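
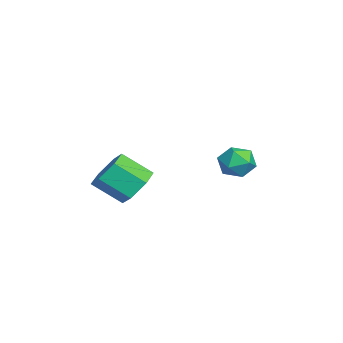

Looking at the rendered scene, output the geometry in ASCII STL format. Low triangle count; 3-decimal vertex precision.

solid 
facet normal -0.152 0.105 0.983
outer loop
vertex -3.549 4.451 -0.38
vertex -3.897 3.767 -0.361
vertex -3.139 3.816 -0.249
endloop
endfacet
facet normal 0.442 0.446 0.779
outer loop
vertex -3.549 4.451 -0.38
vertex -3.139 3.816 -0.249
vertex -2.865 4.36 -0.716
endloop
endfacet
facet normal 0.260 0.924 0.280
outer loop
vertex -3.549 4.451 -0.38
vertex -2.865 4.36 -0.716
vertex -3.453 4.647 -1.116
endloop
endfacet
facet normal -0.445 0.878 0.176
outer loop
vertex -3.549 4.451 -0.38
vertex -3.453 4.647 -1.116
vertex -4.091 4.28 -0.897
endloop
endfacet
facet normal -0.699 0.373 0.610
outer loop
vertex -3.549 4.451 -0.38
vertex -4.091 4.28 -0.897
vertex -3.897 3.767 -0.361
endloop
endfacet
facet normal 0.877 -0.031 0.479
outer loop
vertex -2.865 4.36 -0.716
vertex -3.139 3.816 -0.249
vertex -2.789 3.62 -0.903
endloop
endfacet
facet normal -0.082 -0.583 0.808
outer loop
vertex -3.139 3.816 -0.249
vertex -3.897 3.767 -0.361
vertex -3.427 3.253 -0.684
endloop
endfacet
facet normal -0.967 -0.151 0.205
outer loop
vertex -3.897 3.767 -0.361
vertex -4.091 4.28 -0.897
vertex -4.015 3.54 -1.084
endloop
endfacet
facet normal -0.555 0.668 -0.497
outer loop
vertex -4.091 4.28 -0.897
vertex -3.453 4.647 -1.116
vertex -3.741 4.084 -1.551
endloop
endfacet
facet normal 0.585 0.741 -0.328
outer loop
vertex -3.453 4.647 -1.116
vertex -2.865 4.36 -0.716
vertex -2.983 4.133 -1.439
endloop
endfacet
facet normal 0.445 -0.878 -0.176
outer loop
vertex -3.331 3.449 -1.42
vertex -2.789 3.62 -0.903
vertex -3.427 3.253 -0.684
endloop
endfacet
facet normal -0.260 -0.924 -0.280
outer loop
vertex -3.331 3.449 -1.42
vertex -3.427 3.253 -0.684
vertex -4.015 3.54 -1.084
endloop
endfacet
facet normal -0.442 -0.446 -0.779
outer loop
vertex -3.331 3.449 -1.42
vertex -4.015 3.54 -1.084
vertex -3.741 4.084 -1.551
endloop
endfacet
facet normal 0.152 -0.105 -0.983
outer loop
vertex -3.331 3.449 -1.42
vertex -3.741 4.084 -1.551
vertex -2.983 4.133 -1.439
endloop
endfacet
facet normal 0.699 -0.373 -0.610
outer loop
vertex -3.331 3.449 -1.42
vertex -2.983 4.133 -1.439
vertex -2.789 3.62 -0.903
endloop
endfacet
facet normal 0.555 -0.668 0.497
outer loop
vertex -3.427 3.253 -0.684
vertex -2.789 3.62 -0.903
vertex -3.139 3.816 -0.249
endloop
endfacet
facet normal -0.585 -0.741 0.328
outer loop
vertex -4.015 3.54 -1.084
vertex -3.427 3.253 -0.684
vertex -3.897 3.767 -0.361
endloop
endfacet
facet normal -0.877 0.031 -0.479
outer loop
vertex -3.741 4.084 -1.551
vertex -4.015 3.54 -1.084
vertex -4.091 4.28 -0.897
endloop
endfacet
facet normal 0.082 0.583 -0.808
outer loop
vertex -2.983 4.133 -1.439
vertex -3.741 4.084 -1.551
vertex -3.453 4.647 -1.116
endloop
endfacet
facet normal 0.967 0.151 -0.205
outer loop
vertex -2.789 3.62 -0.903
vertex -2.983 4.133 -1.439
vertex -2.865 4.36 -0.716
endloop
endfacet
facet normal 0.126 0.783 -0.610
outer loop
vertex 0.476 0.769 -0.255
vertex -0.135 0.488 -0.742
vertex -0.307 1.004 -0.115
endloop
endfacet
facet normal 0.305 0.555 0.774
outer loop
vertex 0.476 0.769 -0.255
vertex -0.307 1.004 -0.115
vertex 0.305 -0.287 0.569
endloop
endfacet
facet normal 0.304 0.555 0.775
outer loop
vertex 0.305 -0.287 0.569
vertex -0.307 1.004 -0.115
vertex -0.478 -0.052 0.708
endloop
endfacet
facet normal -0.127 -0.782 0.610
outer loop
vertex 0.305 -0.287 0.569
vertex -0.478 -0.052 0.708
vertex -0.305 -0.568 0.082
endloop
endfacet
facet normal 0.127 0.783 -0.609
outer loop
vertex -0.307 1.004 -0.115
vertex -0.135 0.488 -0.742
vertex -0.918 0.724 -0.602
endloop
endfacet
facet normal -0.665 0.523 0.533
outer loop
vertex -0.307 1.004 -0.115
vertex -0.918 0.724 -0.602
vertex -0.478 -0.052 0.708
endloop
endfacet
facet normal -0.665 0.523 0.533
outer loop
vertex -0.478 -0.052 0.708
vertex -0.918 0.724 -0.602
vertex -1.089 -0.333 0.221
endloop
endfacet
facet normal -0.126 -0.782 0.610
outer loop
vertex -0.478 -0.052 0.708
vertex -1.089 -0.333 0.221
vertex -0.305 -0.568 0.082
endloop
endfacet
facet normal 0.127 0.782 -0.610
outer loop
vertex -0.918 0.724 -0.602
vertex -0.135 0.488 -0.742
vertex -0.745 0.207 -1.229
endloop
endfacet
facet normal -0.970 -0.031 -0.242
outer loop
vertex -0.918 0.724 -0.602
vertex -0.745 0.207 -1.229
vertex -1.089 -0.333 0.221
endloop
endfacet
facet normal -0.970 -0.032 -0.242
outer loop
vertex -1.089 -0.333 0.221
vertex -0.745 0.207 -1.229
vertex -0.916 -0.849 -0.405
endloop
endfacet
facet normal -0.126 -0.782 0.610
outer loop
vertex -1.089 -0.333 0.221
vertex -0.916 -0.849 -0.405
vertex -0.305 -0.568 0.082
endloop
endfacet
facet normal 0.127 0.782 -0.610
outer loop
vertex -0.745 0.207 -1.229
vertex -0.135 0.488 -0.742
vertex 0.038 -0.028 -1.368
endloop
endfacet
facet normal -0.304 -0.555 -0.774
outer loop
vertex -0.745 0.207 -1.229
vertex 0.038 -0.028 -1.368
vertex -0.916 -0.849 -0.405
endloop
endfacet
facet normal -0.305 -0.554 -0.775
outer loop
vertex -0.916 -0.849 -0.405
vertex 0.038 -0.028 -1.368
vertex -0.133 -1.084 -0.545
endloop
endfacet
facet normal -0.126 -0.783 0.610
outer loop
vertex -0.916 -0.849 -0.405
vertex -0.133 -1.084 -0.545
vertex -0.305 -0.568 0.082
endloop
endfacet
facet normal 0.126 0.782 -0.610
outer loop
vertex 0.038 -0.028 -1.368
vertex -0.135 0.488 -0.742
vertex 0.649 0.253 -0.881
endloop
endfacet
facet normal 0.665 -0.523 -0.533
outer loop
vertex 0.038 -0.028 -1.368
vertex 0.649 0.253 -0.881
vertex -0.133 -1.084 -0.545
endloop
endfacet
facet normal 0.665 -0.523 -0.533
outer loop
vertex -0.133 -1.084 -0.545
vertex 0.649 0.253 -0.881
vertex 0.478 -0.804 -0.058
endloop
endfacet
facet normal -0.127 -0.783 0.609
outer loop
vertex -0.133 -1.084 -0.545
vertex 0.478 -0.804 -0.058
vertex -0.305 -0.568 0.082
endloop
endfacet
facet normal 0.126 0.782 -0.610
outer loop
vertex 0.649 0.253 -0.881
vertex -0.135 0.488 -0.742
vertex 0.476 0.769 -0.255
endloop
endfacet
facet normal 0.970 0.032 0.242
outer loop
vertex 0.649 0.253 -0.881
vertex 0.476 0.769 -0.255
vertex 0.478 -0.804 -0.058
endloop
endfacet
facet normal 0.970 0.031 0.242
outer loop
vertex 0.478 -0.804 -0.058
vertex 0.476 0.769 -0.255
vertex 0.305 -0.287 0.569
endloop
endfacet
facet normal -0.127 -0.782 0.610
outer loop
vertex 0.478 -0.804 -0.058
vertex 0.305 -0.287 0.569
vertex -0.305 -0.568 0.082
endloop
endfacet

endsolid


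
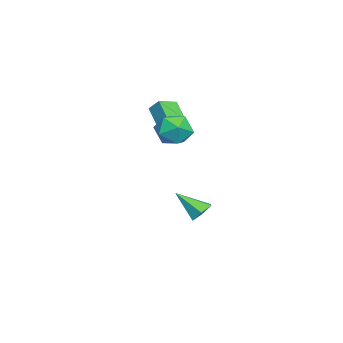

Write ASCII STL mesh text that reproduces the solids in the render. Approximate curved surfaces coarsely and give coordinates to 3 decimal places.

solid 
facet normal -0.593 -0.445 0.671
outer loop
vertex 1.711 1.198 4.453
vertex 0.827 1.939 4.163
vertex 1.432 0.619 3.822
endloop
endfacet
facet normal 0.743 -0.623 0.243
outer loop
vertex 2.233 1.221 2.917
vertex 1.711 1.198 4.453
vertex 1.432 0.619 3.822
endloop
endfacet
facet normal -0.593 -0.445 0.671
outer loop
vertex 1.432 0.619 3.822
vertex 0.827 1.939 4.163
vertex 0.548 1.361 3.533
endloop
endfacet
facet normal -0.310 -0.642 -0.701
outer loop
vertex 0.548 1.361 3.533
vertex 2.233 1.221 2.917
vertex 1.432 0.619 3.822
endloop
endfacet
facet normal 0.309 0.643 0.701
outer loop
vertex 1.711 1.198 4.453
vertex 1.628 2.541 3.258
vertex 0.827 1.939 4.163
endloop
endfacet
facet normal 0.743 -0.624 0.243
outer loop
vertex 2.512 1.799 3.547
vertex 1.711 1.198 4.453
vertex 2.233 1.221 2.917
endloop
endfacet
facet normal 0.310 0.643 0.701
outer loop
vertex 2.512 1.799 3.547
vertex 1.628 2.541 3.258
vertex 1.711 1.198 4.453
endloop
endfacet
facet normal -0.743 0.624 -0.243
outer loop
vertex 0.827 1.939 4.163
vertex 1.628 2.541 3.258
vertex 0.548 1.361 3.533
endloop
endfacet
facet normal -0.309 -0.643 -0.700
outer loop
vertex 1.349 1.962 2.627
vertex 2.233 1.221 2.917
vertex 0.548 1.361 3.533
endloop
endfacet
facet normal -0.743 0.623 -0.243
outer loop
vertex 0.548 1.361 3.533
vertex 1.628 2.541 3.258
vertex 1.349 1.962 2.627
endloop
endfacet
facet normal 0.593 0.445 -0.671
outer loop
vertex 1.349 1.962 2.627
vertex 2.512 1.799 3.547
vertex 2.233 1.221 2.917
endloop
endfacet
facet normal 0.593 0.445 -0.671
outer loop
vertex 1.628 2.541 3.258
vertex 2.512 1.799 3.547
vertex 1.349 1.962 2.627
endloop
endfacet
facet normal -0.993 -0.083 0.084
outer loop
vertex 2.756 2.906 3.251
vertex 2.795 1.925 2.745
vertex 2.883 1.983 3.844
endloop
endfacet
facet normal -0.723 0.300 0.622
outer loop
vertex 2.756 2.906 3.251
vertex 2.883 1.983 3.844
vertex 3.471 2.884 4.092
endloop
endfacet
facet normal -0.378 0.860 0.343
outer loop
vertex 2.756 2.906 3.251
vertex 3.471 2.884 4.092
vertex 3.747 3.383 3.146
endloop
endfacet
facet normal -0.435 0.822 -0.367
outer loop
vertex 2.756 2.906 3.251
vertex 3.747 3.383 3.146
vertex 3.328 2.79 2.314
endloop
endfacet
facet normal -0.815 0.240 -0.527
outer loop
vertex 2.756 2.906 3.251
vertex 3.328 2.79 2.314
vertex 2.795 1.925 2.745
endloop
endfacet
facet normal -0.245 -0.105 0.964
outer loop
vertex 3.471 2.884 4.092
vertex 2.883 1.983 3.844
vertex 3.952 1.89 4.106
endloop
endfacet
facet normal -0.683 -0.724 0.093
outer loop
vertex 2.883 1.983 3.844
vertex 2.795 1.925 2.745
vertex 3.533 1.297 3.274
endloop
endfacet
facet normal -0.394 -0.203 -0.896
outer loop
vertex 2.795 1.925 2.745
vertex 3.328 2.79 2.314
vertex 3.809 1.796 2.328
endloop
endfacet
facet normal 0.220 0.738 -0.637
outer loop
vertex 3.328 2.79 2.314
vertex 3.747 3.383 3.146
vertex 4.397 2.697 2.576
endloop
endfacet
facet normal 0.313 0.799 0.513
outer loop
vertex 3.747 3.383 3.146
vertex 3.471 2.884 4.092
vertex 4.485 2.755 3.675
endloop
endfacet
facet normal 0.435 -0.822 0.367
outer loop
vertex 4.524 1.774 3.169
vertex 3.952 1.89 4.106
vertex 3.533 1.297 3.274
endloop
endfacet
facet normal 0.378 -0.860 -0.343
outer loop
vertex 4.524 1.774 3.169
vertex 3.533 1.297 3.274
vertex 3.809 1.796 2.328
endloop
endfacet
facet normal 0.723 -0.300 -0.622
outer loop
vertex 4.524 1.774 3.169
vertex 3.809 1.796 2.328
vertex 4.397 2.697 2.576
endloop
endfacet
facet normal 0.993 0.083 -0.084
outer loop
vertex 4.524 1.774 3.169
vertex 4.397 2.697 2.576
vertex 4.485 2.755 3.675
endloop
endfacet
facet normal 0.815 -0.240 0.527
outer loop
vertex 4.524 1.774 3.169
vertex 4.485 2.755 3.675
vertex 3.952 1.89 4.106
endloop
endfacet
facet normal -0.220 -0.738 0.637
outer loop
vertex 3.533 1.297 3.274
vertex 3.952 1.89 4.106
vertex 2.883 1.983 3.844
endloop
endfacet
facet normal -0.313 -0.799 -0.513
outer loop
vertex 3.809 1.796 2.328
vertex 3.533 1.297 3.274
vertex 2.795 1.925 2.745
endloop
endfacet
facet normal 0.245 0.105 -0.964
outer loop
vertex 4.397 2.697 2.576
vertex 3.809 1.796 2.328
vertex 3.328 2.79 2.314
endloop
endfacet
facet normal 0.683 0.724 -0.093
outer loop
vertex 4.485 2.755 3.675
vertex 4.397 2.697 2.576
vertex 3.747 3.383 3.146
endloop
endfacet
facet normal 0.394 0.203 0.896
outer loop
vertex 3.952 1.89 4.106
vertex 4.485 2.755 3.675
vertex 3.471 2.884 4.092
endloop
endfacet
facet normal 0.020 0.738 -0.674
outer loop
vertex 1.944 3.5 -3.185
vertex 1.198 3.317 -3.407
vertex 1.322 3.848 -2.822
endloop
endfacet
facet normal 0.582 0.225 0.781
outer loop
vertex 1.944 3.5 -3.185
vertex 1.322 3.848 -2.822
vertex 1.162 1.943 -2.153
endloop
endfacet
facet normal 0.018 0.738 -0.674
outer loop
vertex 1.322 3.848 -2.822
vertex 1.198 3.317 -3.407
vertex 0.575 3.664 -3.044
endloop
endfacet
facet normal -0.343 0.337 0.877
outer loop
vertex 1.322 3.848 -2.822
vertex 0.575 3.664 -3.044
vertex 1.162 1.943 -2.153
endloop
endfacet
facet normal 0.018 0.738 -0.674
outer loop
vertex 0.575 3.664 -3.044
vertex 1.198 3.317 -3.407
vertex 0.451 3.133 -3.629
endloop
endfacet
facet normal -0.932 -0.147 0.331
outer loop
vertex 0.575 3.664 -3.044
vertex 0.451 3.133 -3.629
vertex 1.162 1.943 -2.153
endloop
endfacet
facet normal 0.019 0.738 -0.675
outer loop
vertex 0.451 3.133 -3.629
vertex 1.198 3.317 -3.407
vertex 1.073 2.785 -3.992
endloop
endfacet
facet normal -0.596 -0.741 -0.310
outer loop
vertex 0.451 3.133 -3.629
vertex 1.073 2.785 -3.992
vertex 1.162 1.943 -2.153
endloop
endfacet
facet normal 0.019 0.738 -0.675
outer loop
vertex 1.073 2.785 -3.992
vertex 1.198 3.317 -3.407
vertex 1.82 2.969 -3.77
endloop
endfacet
facet normal 0.331 -0.852 -0.406
outer loop
vertex 1.073 2.785 -3.992
vertex 1.82 2.969 -3.77
vertex 1.162 1.943 -2.153
endloop
endfacet
facet normal 0.020 0.738 -0.674
outer loop
vertex 1.82 2.969 -3.77
vertex 1.198 3.317 -3.407
vertex 1.944 3.5 -3.185
endloop
endfacet
facet normal 0.919 -0.369 0.140
outer loop
vertex 1.82 2.969 -3.77
vertex 1.944 3.5 -3.185
vertex 1.162 1.943 -2.153
endloop
endfacet

endsolid


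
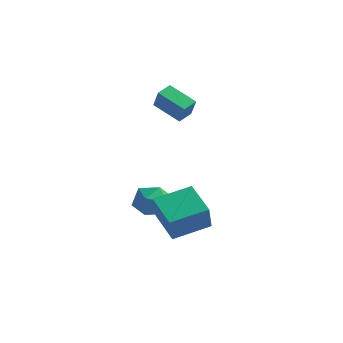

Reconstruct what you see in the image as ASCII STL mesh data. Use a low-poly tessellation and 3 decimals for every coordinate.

solid 
facet normal -0.281 0.439 -0.853
outer loop
vertex 2.528 -0.71 -1.046
vertex 4.164 -1.35 -1.915
vertex 1.544 -2.451 -1.618
endloop
endfacet
facet normal -0.835 0.326 0.443
outer loop
vertex 2.056 -3.25 -0.065
vertex 2.528 -0.71 -1.046
vertex 1.544 -2.451 -1.618
endloop
endfacet
facet normal -0.281 0.439 -0.853
outer loop
vertex 1.544 -2.451 -1.618
vertex 4.164 -1.35 -1.915
vertex 3.18 -3.091 -2.487
endloop
endfacet
facet normal -0.473 -0.837 -0.275
outer loop
vertex 3.18 -3.091 -2.487
vertex 2.056 -3.25 -0.065
vertex 1.544 -2.451 -1.618
endloop
endfacet
facet normal 0.473 0.837 0.275
outer loop
vertex 2.528 -0.71 -1.046
vertex 4.676 -2.149 -0.362
vertex 4.164 -1.35 -1.915
endloop
endfacet
facet normal -0.835 0.326 0.443
outer loop
vertex 3.04 -1.509 0.507
vertex 2.528 -0.71 -1.046
vertex 2.056 -3.25 -0.065
endloop
endfacet
facet normal 0.473 0.837 0.275
outer loop
vertex 3.04 -1.509 0.507
vertex 4.676 -2.149 -0.362
vertex 2.528 -0.71 -1.046
endloop
endfacet
facet normal 0.835 -0.326 -0.443
outer loop
vertex 4.164 -1.35 -1.915
vertex 4.676 -2.149 -0.362
vertex 3.18 -3.091 -2.487
endloop
endfacet
facet normal -0.473 -0.837 -0.275
outer loop
vertex 3.692 -3.89 -0.934
vertex 2.056 -3.25 -0.065
vertex 3.18 -3.091 -2.487
endloop
endfacet
facet normal 0.835 -0.326 -0.443
outer loop
vertex 3.18 -3.091 -2.487
vertex 4.676 -2.149 -0.362
vertex 3.692 -3.89 -0.934
endloop
endfacet
facet normal 0.281 -0.439 0.853
outer loop
vertex 3.692 -3.89 -0.934
vertex 3.04 -1.509 0.507
vertex 2.056 -3.25 -0.065
endloop
endfacet
facet normal 0.281 -0.439 0.853
outer loop
vertex 4.676 -2.149 -0.362
vertex 3.04 -1.509 0.507
vertex 3.692 -3.89 -0.934
endloop
endfacet
facet normal -0.083 0.996 0.031
outer loop
vertex -1.293 1.004 -2.907
vertex -1.499 0.952 -1.781
vertex -0.423 1.053 -2.162
endloop
endfacet
facet normal 0.369 0.794 -0.483
outer loop
vertex -1.293 1.004 -2.907
vertex -0.423 1.053 -2.162
vertex -0.325 0.426 -3.117
endloop
endfacet
facet normal 0.016 0.364 -0.931
outer loop
vertex -1.293 1.004 -2.907
vertex -0.325 0.426 -3.117
vertex -1.341 -0.062 -3.325
endloop
endfacet
facet normal -0.654 0.301 -0.693
outer loop
vertex -1.293 1.004 -2.907
vertex -1.341 -0.062 -3.325
vertex -2.066 0.262 -2.5
endloop
endfacet
facet normal -0.716 0.691 -0.099
outer loop
vertex -1.293 1.004 -2.907
vertex -2.066 0.262 -2.5
vertex -1.499 0.952 -1.781
endloop
endfacet
facet normal 0.892 0.414 -0.180
outer loop
vertex -0.325 0.426 -3.117
vertex -0.423 1.053 -2.162
vertex 0.066 0.018 -2.12
endloop
endfacet
facet normal 0.161 0.741 0.652
outer loop
vertex -0.423 1.053 -2.162
vertex -1.499 0.952 -1.781
vertex -0.659 0.342 -1.295
endloop
endfacet
facet normal -0.862 0.250 0.440
outer loop
vertex -1.499 0.952 -1.781
vertex -2.066 0.262 -2.5
vertex -1.675 -0.146 -1.503
endloop
endfacet
facet normal -0.763 -0.382 -0.521
outer loop
vertex -2.066 0.262 -2.5
vertex -1.341 -0.062 -3.325
vertex -1.577 -0.773 -2.458
endloop
endfacet
facet normal 0.320 -0.280 -0.905
outer loop
vertex -1.341 -0.062 -3.325
vertex -0.325 0.426 -3.117
vertex -0.501 -0.672 -2.839
endloop
endfacet
facet normal 0.654 -0.301 0.693
outer loop
vertex -0.707 -0.724 -1.713
vertex 0.066 0.018 -2.12
vertex -0.659 0.342 -1.295
endloop
endfacet
facet normal -0.016 -0.364 0.931
outer loop
vertex -0.707 -0.724 -1.713
vertex -0.659 0.342 -1.295
vertex -1.675 -0.146 -1.503
endloop
endfacet
facet normal -0.369 -0.794 0.483
outer loop
vertex -0.707 -0.724 -1.713
vertex -1.675 -0.146 -1.503
vertex -1.577 -0.773 -2.458
endloop
endfacet
facet normal 0.083 -0.996 -0.031
outer loop
vertex -0.707 -0.724 -1.713
vertex -1.577 -0.773 -2.458
vertex -0.501 -0.672 -2.839
endloop
endfacet
facet normal 0.716 -0.691 0.099
outer loop
vertex -0.707 -0.724 -1.713
vertex -0.501 -0.672 -2.839
vertex 0.066 0.018 -2.12
endloop
endfacet
facet normal 0.763 0.382 0.521
outer loop
vertex -0.659 0.342 -1.295
vertex 0.066 0.018 -2.12
vertex -0.423 1.053 -2.162
endloop
endfacet
facet normal -0.320 0.280 0.905
outer loop
vertex -1.675 -0.146 -1.503
vertex -0.659 0.342 -1.295
vertex -1.499 0.952 -1.781
endloop
endfacet
facet normal -0.892 -0.414 0.180
outer loop
vertex -1.577 -0.773 -2.458
vertex -1.675 -0.146 -1.503
vertex -2.066 0.262 -2.5
endloop
endfacet
facet normal -0.161 -0.741 -0.652
outer loop
vertex -0.501 -0.672 -2.839
vertex -1.577 -0.773 -2.458
vertex -1.341 -0.062 -3.325
endloop
endfacet
facet normal 0.862 -0.250 -0.440
outer loop
vertex 0.066 0.018 -2.12
vertex -0.501 -0.672 -2.839
vertex -0.325 0.426 -3.117
endloop
endfacet
facet normal -0.490 0.289 -0.822
outer loop
vertex -3.674 4.189 3.174
vertex -2.088 4.436 2.316
vertex -3.698 3.289 2.872
endloop
endfacet
facet normal -0.871 -0.135 0.471
outer loop
vertex -3.012 2.884 4.024
vertex -3.674 4.189 3.174
vertex -3.698 3.289 2.872
endloop
endfacet
facet normal -0.490 0.288 -0.823
outer loop
vertex -3.698 3.289 2.872
vertex -2.088 4.436 2.316
vertex -2.111 3.535 2.014
endloop
endfacet
facet normal -0.025 -0.948 -0.318
outer loop
vertex -2.111 3.535 2.014
vertex -3.012 2.884 4.024
vertex -3.698 3.289 2.872
endloop
endfacet
facet normal 0.025 0.948 0.318
outer loop
vertex -3.674 4.189 3.174
vertex -1.402 4.031 3.468
vertex -2.088 4.436 2.316
endloop
endfacet
facet normal -0.872 -0.136 0.471
outer loop
vertex -2.989 3.785 4.326
vertex -3.674 4.189 3.174
vertex -3.012 2.884 4.024
endloop
endfacet
facet normal 0.025 0.948 0.318
outer loop
vertex -2.989 3.785 4.326
vertex -1.402 4.031 3.468
vertex -3.674 4.189 3.174
endloop
endfacet
facet normal 0.871 0.136 -0.471
outer loop
vertex -2.088 4.436 2.316
vertex -1.402 4.031 3.468
vertex -2.111 3.535 2.014
endloop
endfacet
facet normal -0.024 -0.948 -0.318
outer loop
vertex -1.426 3.131 3.166
vertex -3.012 2.884 4.024
vertex -2.111 3.535 2.014
endloop
endfacet
facet normal 0.872 0.135 -0.471
outer loop
vertex -2.111 3.535 2.014
vertex -1.402 4.031 3.468
vertex -1.426 3.131 3.166
endloop
endfacet
facet normal 0.490 -0.288 0.823
outer loop
vertex -1.426 3.131 3.166
vertex -2.989 3.785 4.326
vertex -3.012 2.884 4.024
endloop
endfacet
facet normal 0.490 -0.289 0.823
outer loop
vertex -1.402 4.031 3.468
vertex -2.989 3.785 4.326
vertex -1.426 3.131 3.166
endloop
endfacet

endsolid


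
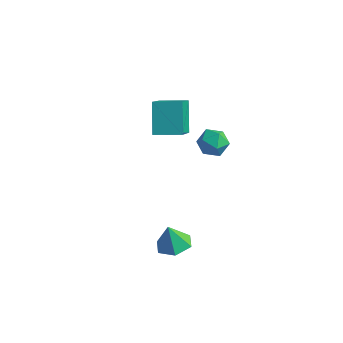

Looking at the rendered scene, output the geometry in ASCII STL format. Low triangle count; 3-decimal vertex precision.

solid 
facet normal 0.248 0.025 -0.968
outer loop
vertex 0.191 -2.714 -2.433
vertex -0.264 -2.076 -2.533
vertex 0.497 -1.992 -2.336
endloop
endfacet
facet normal 0.624 -0.358 0.695
outer loop
vertex 0.191 -2.714 -2.433
vertex 0.497 -1.992 -2.336
vertex -0.536 -2.104 -1.467
endloop
endfacet
facet normal 0.248 0.026 -0.968
outer loop
vertex 0.497 -1.992 -2.336
vertex -0.264 -2.076 -2.533
vertex 0.042 -1.354 -2.435
endloop
endfacet
facet normal 0.531 0.486 0.694
outer loop
vertex 0.497 -1.992 -2.336
vertex 0.042 -1.354 -2.435
vertex -0.536 -2.104 -1.467
endloop
endfacet
facet normal 0.248 0.026 -0.968
outer loop
vertex 0.042 -1.354 -2.435
vertex -0.264 -2.076 -2.533
vertex -0.718 -1.437 -2.632
endloop
endfacet
facet normal -0.223 0.831 0.510
outer loop
vertex 0.042 -1.354 -2.435
vertex -0.718 -1.437 -2.632
vertex -0.536 -2.104 -1.467
endloop
endfacet
facet normal 0.248 0.026 -0.968
outer loop
vertex -0.718 -1.437 -2.632
vertex -0.264 -2.076 -2.533
vertex -1.024 -2.159 -2.73
endloop
endfacet
facet normal -0.885 0.331 0.328
outer loop
vertex -0.718 -1.437 -2.632
vertex -1.024 -2.159 -2.73
vertex -0.536 -2.104 -1.467
endloop
endfacet
facet normal 0.248 0.025 -0.968
outer loop
vertex -1.024 -2.159 -2.73
vertex -0.264 -2.076 -2.533
vertex -0.569 -2.797 -2.63
endloop
endfacet
facet normal -0.793 -0.514 0.329
outer loop
vertex -1.024 -2.159 -2.73
vertex -0.569 -2.797 -2.63
vertex -0.536 -2.104 -1.467
endloop
endfacet
facet normal 0.248 0.025 -0.968
outer loop
vertex -0.569 -2.797 -2.63
vertex -0.264 -2.076 -2.533
vertex 0.191 -2.714 -2.433
endloop
endfacet
facet normal -0.039 -0.858 0.512
outer loop
vertex -0.569 -2.797 -2.63
vertex 0.191 -2.714 -2.433
vertex -0.536 -2.104 -1.467
endloop
endfacet
facet normal -0.369 0.565 0.738
outer loop
vertex -2.634 0.056 3.911
vertex -1.563 0.607 4.024
vertex -3.249 1.549 2.46
endloop
endfacet
facet normal -0.885 -0.456 -0.094
outer loop
vertex -2.677 0.673 1.316
vertex -2.634 0.056 3.911
vertex -3.249 1.549 2.46
endloop
endfacet
facet normal -0.368 0.566 0.738
outer loop
vertex -3.249 1.549 2.46
vertex -1.563 0.607 4.024
vertex -2.177 2.1 2.573
endloop
endfacet
facet normal -0.283 0.688 -0.668
outer loop
vertex -2.177 2.1 2.573
vertex -2.677 0.673 1.316
vertex -3.249 1.549 2.46
endloop
endfacet
facet normal 0.283 -0.688 0.668
outer loop
vertex -2.634 0.056 3.911
vertex -0.991 -0.269 2.88
vertex -1.563 0.607 4.024
endloop
endfacet
facet normal -0.886 -0.455 -0.094
outer loop
vertex -2.063 -0.82 2.767
vertex -2.634 0.056 3.911
vertex -2.677 0.673 1.316
endloop
endfacet
facet normal 0.283 -0.688 0.668
outer loop
vertex -2.063 -0.82 2.767
vertex -0.991 -0.269 2.88
vertex -2.634 0.056 3.911
endloop
endfacet
facet normal 0.885 0.455 0.094
outer loop
vertex -1.563 0.607 4.024
vertex -0.991 -0.269 2.88
vertex -2.177 2.1 2.573
endloop
endfacet
facet normal -0.283 0.688 -0.668
outer loop
vertex -1.606 1.224 1.429
vertex -2.677 0.673 1.316
vertex -2.177 2.1 2.573
endloop
endfacet
facet normal 0.885 0.455 0.093
outer loop
vertex -2.177 2.1 2.573
vertex -0.991 -0.269 2.88
vertex -1.606 1.224 1.429
endloop
endfacet
facet normal 0.369 -0.565 -0.738
outer loop
vertex -1.606 1.224 1.429
vertex -2.063 -0.82 2.767
vertex -2.677 0.673 1.316
endloop
endfacet
facet normal 0.368 -0.565 -0.738
outer loop
vertex -0.991 -0.269 2.88
vertex -2.063 -0.82 2.767
vertex -1.606 1.224 1.429
endloop
endfacet
facet normal -0.097 0.954 -0.283
outer loop
vertex 0.334 0.694 2.056
vertex -0.344 0.693 2.285
vertex 0.184 0.879 2.73
endloop
endfacet
facet normal 0.577 0.811 -0.094
outer loop
vertex 0.334 0.694 2.056
vertex 0.184 0.879 2.73
vertex 0.748 0.462 2.591
endloop
endfacet
facet normal 0.814 0.281 -0.508
outer loop
vertex 0.334 0.694 2.056
vertex 0.748 0.462 2.591
vertex 0.569 0.019 2.059
endloop
endfacet
facet normal 0.287 0.096 -0.953
outer loop
vertex 0.334 0.694 2.056
vertex 0.569 0.019 2.059
vertex -0.106 0.162 1.87
endloop
endfacet
facet normal -0.276 0.512 -0.813
outer loop
vertex 0.334 0.694 2.056
vertex -0.106 0.162 1.87
vertex -0.344 0.693 2.285
endloop
endfacet
facet normal 0.572 0.580 0.581
outer loop
vertex 0.748 0.462 2.591
vertex 0.184 0.879 2.73
vertex 0.326 0.318 3.15
endloop
endfacet
facet normal -0.517 0.811 0.274
outer loop
vertex 0.184 0.879 2.73
vertex -0.344 0.693 2.285
vertex -0.349 0.461 2.961
endloop
endfacet
facet normal -0.806 0.095 -0.584
outer loop
vertex -0.344 0.693 2.285
vertex -0.106 0.162 1.87
vertex -0.528 0.018 2.429
endloop
endfacet
facet normal 0.104 -0.579 -0.809
outer loop
vertex -0.106 0.162 1.87
vertex 0.569 0.019 2.059
vertex 0.036 -0.399 2.29
endloop
endfacet
facet normal 0.956 -0.280 -0.089
outer loop
vertex 0.569 0.019 2.059
vertex 0.748 0.462 2.591
vertex 0.564 -0.213 2.735
endloop
endfacet
facet normal -0.287 -0.096 0.953
outer loop
vertex -0.114 -0.214 2.964
vertex 0.326 0.318 3.15
vertex -0.349 0.461 2.961
endloop
endfacet
facet normal -0.814 -0.281 0.508
outer loop
vertex -0.114 -0.214 2.964
vertex -0.349 0.461 2.961
vertex -0.528 0.018 2.429
endloop
endfacet
facet normal -0.577 -0.811 0.094
outer loop
vertex -0.114 -0.214 2.964
vertex -0.528 0.018 2.429
vertex 0.036 -0.399 2.29
endloop
endfacet
facet normal 0.097 -0.954 0.283
outer loop
vertex -0.114 -0.214 2.964
vertex 0.036 -0.399 2.29
vertex 0.564 -0.213 2.735
endloop
endfacet
facet normal 0.276 -0.512 0.813
outer loop
vertex -0.114 -0.214 2.964
vertex 0.564 -0.213 2.735
vertex 0.326 0.318 3.15
endloop
endfacet
facet normal -0.104 0.579 0.809
outer loop
vertex -0.349 0.461 2.961
vertex 0.326 0.318 3.15
vertex 0.184 0.879 2.73
endloop
endfacet
facet normal -0.956 0.280 0.089
outer loop
vertex -0.528 0.018 2.429
vertex -0.349 0.461 2.961
vertex -0.344 0.693 2.285
endloop
endfacet
facet normal -0.572 -0.580 -0.581
outer loop
vertex 0.036 -0.399 2.29
vertex -0.528 0.018 2.429
vertex -0.106 0.162 1.87
endloop
endfacet
facet normal 0.517 -0.811 -0.274
outer loop
vertex 0.564 -0.213 2.735
vertex 0.036 -0.399 2.29
vertex 0.569 0.019 2.059
endloop
endfacet
facet normal 0.806 -0.095 0.584
outer loop
vertex 0.326 0.318 3.15
vertex 0.564 -0.213 2.735
vertex 0.748 0.462 2.591
endloop
endfacet

endsolid


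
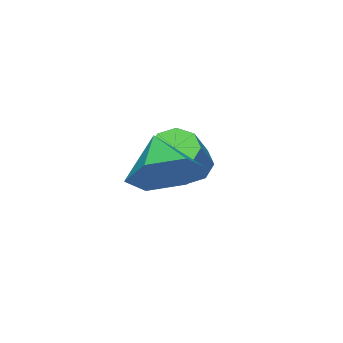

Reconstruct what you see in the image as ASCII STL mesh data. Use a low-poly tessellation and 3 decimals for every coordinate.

solid 
facet normal -0.707 -0.214 -0.674
outer loop
vertex 0.517 -3.788 0.661
vertex 0.155 -3.978 1.101
vertex 0.254 -3.451 0.83
endloop
endfacet
facet normal 0.416 0.646 -0.640
outer loop
vertex 0.517 -3.788 0.661
vertex 0.254 -3.451 0.83
vertex 1.627 -3.453 1.72
endloop
endfacet
facet normal 0.416 0.645 -0.641
outer loop
vertex 1.627 -3.453 1.72
vertex 0.254 -3.451 0.83
vertex 1.364 -3.116 1.888
endloop
endfacet
facet normal 0.706 0.215 0.675
outer loop
vertex 1.627 -3.453 1.72
vertex 1.364 -3.116 1.888
vertex 1.265 -3.642 2.159
endloop
endfacet
facet normal -0.706 -0.214 -0.675
outer loop
vertex 0.254 -3.451 0.83
vertex 0.155 -3.978 1.101
vertex -0.067 -3.423 1.157
endloop
endfacet
facet normal -0.111 0.975 -0.192
outer loop
vertex 0.254 -3.451 0.83
vertex -0.067 -3.423 1.157
vertex 1.364 -3.116 1.888
endloop
endfacet
facet normal -0.111 0.975 -0.192
outer loop
vertex 1.364 -3.116 1.888
vertex -0.067 -3.423 1.157
vertex 1.044 -3.088 2.216
endloop
endfacet
facet normal 0.708 0.213 0.673
outer loop
vertex 1.364 -3.116 1.888
vertex 1.044 -3.088 2.216
vertex 1.265 -3.642 2.159
endloop
endfacet
facet normal -0.707 -0.215 -0.674
outer loop
vertex -0.067 -3.423 1.157
vertex 0.155 -3.978 1.101
vertex -0.258 -3.719 1.452
endloop
endfacet
facet normal -0.571 0.734 0.367
outer loop
vertex -0.067 -3.423 1.157
vertex -0.258 -3.719 1.452
vertex 1.044 -3.088 2.216
endloop
endfacet
facet normal -0.571 0.735 0.367
outer loop
vertex 1.044 -3.088 2.216
vertex -0.258 -3.719 1.452
vertex 0.852 -3.384 2.51
endloop
endfacet
facet normal 0.706 0.212 0.675
outer loop
vertex 1.044 -3.088 2.216
vertex 0.852 -3.384 2.51
vertex 1.265 -3.642 2.159
endloop
endfacet
facet normal -0.707 -0.213 -0.675
outer loop
vertex -0.258 -3.719 1.452
vertex 0.155 -3.978 1.101
vertex -0.207 -4.167 1.54
endloop
endfacet
facet normal -0.698 0.061 0.713
outer loop
vertex -0.258 -3.719 1.452
vertex -0.207 -4.167 1.54
vertex 0.852 -3.384 2.51
endloop
endfacet
facet normal -0.699 0.062 0.713
outer loop
vertex 0.852 -3.384 2.51
vertex -0.207 -4.167 1.54
vertex 0.903 -3.832 2.599
endloop
endfacet
facet normal 0.707 0.214 0.674
outer loop
vertex 0.852 -3.384 2.51
vertex 0.903 -3.832 2.599
vertex 1.265 -3.642 2.159
endloop
endfacet
facet normal -0.706 -0.215 -0.675
outer loop
vertex -0.207 -4.167 1.54
vertex 0.155 -3.978 1.101
vertex 0.056 -4.504 1.372
endloop
endfacet
facet normal -0.417 -0.645 0.641
outer loop
vertex -0.207 -4.167 1.54
vertex 0.056 -4.504 1.372
vertex 0.903 -3.832 2.599
endloop
endfacet
facet normal -0.416 -0.646 0.641
outer loop
vertex 0.903 -3.832 2.599
vertex 0.056 -4.504 1.372
vertex 1.166 -4.169 2.43
endloop
endfacet
facet normal 0.707 0.214 0.674
outer loop
vertex 0.903 -3.832 2.599
vertex 1.166 -4.169 2.43
vertex 1.265 -3.642 2.159
endloop
endfacet
facet normal -0.708 -0.213 -0.673
outer loop
vertex 0.056 -4.504 1.372
vertex 0.155 -3.978 1.101
vertex 0.376 -4.532 1.044
endloop
endfacet
facet normal 0.111 -0.975 0.192
outer loop
vertex 0.056 -4.504 1.372
vertex 0.376 -4.532 1.044
vertex 1.166 -4.169 2.43
endloop
endfacet
facet normal 0.111 -0.975 0.192
outer loop
vertex 1.166 -4.169 2.43
vertex 0.376 -4.532 1.044
vertex 1.487 -4.197 2.103
endloop
endfacet
facet normal 0.706 0.214 0.675
outer loop
vertex 1.166 -4.169 2.43
vertex 1.487 -4.197 2.103
vertex 1.265 -3.642 2.159
endloop
endfacet
facet normal -0.706 -0.212 -0.675
outer loop
vertex 0.376 -4.532 1.044
vertex 0.155 -3.978 1.101
vertex 0.568 -4.236 0.75
endloop
endfacet
facet normal 0.571 -0.735 -0.367
outer loop
vertex 0.376 -4.532 1.044
vertex 0.568 -4.236 0.75
vertex 1.487 -4.197 2.103
endloop
endfacet
facet normal 0.571 -0.734 -0.367
outer loop
vertex 1.487 -4.197 2.103
vertex 0.568 -4.236 0.75
vertex 1.678 -3.901 1.808
endloop
endfacet
facet normal 0.707 0.215 0.674
outer loop
vertex 1.487 -4.197 2.103
vertex 1.678 -3.901 1.808
vertex 1.265 -3.642 2.159
endloop
endfacet
facet normal -0.707 -0.214 -0.674
outer loop
vertex 0.568 -4.236 0.75
vertex 0.155 -3.978 1.101
vertex 0.517 -3.788 0.661
endloop
endfacet
facet normal 0.698 -0.062 -0.713
outer loop
vertex 0.568 -4.236 0.75
vertex 0.517 -3.788 0.661
vertex 1.678 -3.901 1.808
endloop
endfacet
facet normal 0.699 -0.061 -0.713
outer loop
vertex 1.678 -3.901 1.808
vertex 0.517 -3.788 0.661
vertex 1.627 -3.453 1.72
endloop
endfacet
facet normal 0.707 0.213 0.675
outer loop
vertex 1.678 -3.901 1.808
vertex 1.627 -3.453 1.72
vertex 1.265 -3.642 2.159
endloop
endfacet
facet normal 0.535 0.604 -0.591
outer loop
vertex 3.457 -2.976 2.672
vertex 2.747 -2.9 2.107
vertex 2.846 -2.313 2.796
endloop
endfacet
facet normal 0.151 -0.045 0.987
outer loop
vertex 3.457 -2.976 2.672
vertex 2.846 -2.313 2.796
vertex 2.073 -3.66 2.853
endloop
endfacet
facet normal 0.534 0.604 -0.591
outer loop
vertex 2.846 -2.313 2.796
vertex 2.747 -2.9 2.107
vertex 2.136 -2.237 2.232
endloop
endfacet
facet normal -0.559 0.352 0.751
outer loop
vertex 2.846 -2.313 2.796
vertex 2.136 -2.237 2.232
vertex 2.073 -3.66 2.853
endloop
endfacet
facet normal 0.534 0.604 -0.591
outer loop
vertex 2.136 -2.237 2.232
vertex 2.747 -2.9 2.107
vertex 2.037 -2.824 1.543
endloop
endfacet
facet normal -0.994 0.078 0.077
outer loop
vertex 2.136 -2.237 2.232
vertex 2.037 -2.824 1.543
vertex 2.073 -3.66 2.853
endloop
endfacet
facet normal 0.535 0.603 -0.592
outer loop
vertex 2.037 -2.824 1.543
vertex 2.747 -2.9 2.107
vertex 2.648 -3.487 1.419
endloop
endfacet
facet normal -0.719 -0.595 -0.360
outer loop
vertex 2.037 -2.824 1.543
vertex 2.648 -3.487 1.419
vertex 2.073 -3.66 2.853
endloop
endfacet
facet normal 0.535 0.603 -0.592
outer loop
vertex 2.648 -3.487 1.419
vertex 2.747 -2.9 2.107
vertex 3.358 -3.563 1.983
endloop
endfacet
facet normal -0.008 -0.992 -0.123
outer loop
vertex 2.648 -3.487 1.419
vertex 3.358 -3.563 1.983
vertex 2.073 -3.66 2.853
endloop
endfacet
facet normal 0.535 0.604 -0.591
outer loop
vertex 3.358 -3.563 1.983
vertex 2.747 -2.9 2.107
vertex 3.457 -2.976 2.672
endloop
endfacet
facet normal 0.427 -0.718 0.550
outer loop
vertex 3.358 -3.563 1.983
vertex 3.457 -2.976 2.672
vertex 2.073 -3.66 2.853
endloop
endfacet

endsolid


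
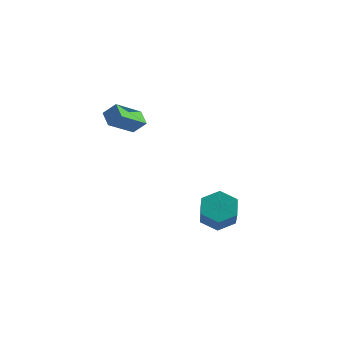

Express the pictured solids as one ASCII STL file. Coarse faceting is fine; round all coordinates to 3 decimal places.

solid 
facet normal -0.387 0.597 -0.703
outer loop
vertex 2.484 3.473 -4.488
vertex 1.535 3.331 -4.086
vertex 2.13 4.114 -3.749
endloop
endfacet
facet normal 0.857 0.514 -0.036
outer loop
vertex 2.484 3.473 -4.488
vertex 2.13 4.114 -3.749
vertex 3.173 2.412 -3.236
endloop
endfacet
facet normal 0.857 0.514 -0.037
outer loop
vertex 3.173 2.412 -3.236
vertex 2.13 4.114 -3.749
vertex 2.82 3.053 -2.498
endloop
endfacet
facet normal 0.388 -0.596 0.703
outer loop
vertex 3.173 2.412 -3.236
vertex 2.82 3.053 -2.498
vertex 2.225 2.269 -2.834
endloop
endfacet
facet normal -0.387 0.597 -0.703
outer loop
vertex 2.13 4.114 -3.749
vertex 1.535 3.331 -4.086
vertex 1.182 3.972 -3.347
endloop
endfacet
facet normal 0.135 0.791 0.597
outer loop
vertex 2.13 4.114 -3.749
vertex 1.182 3.972 -3.347
vertex 2.82 3.053 -2.498
endloop
endfacet
facet normal 0.134 0.791 0.597
outer loop
vertex 2.82 3.053 -2.498
vertex 1.182 3.972 -3.347
vertex 1.872 2.91 -2.096
endloop
endfacet
facet normal 0.388 -0.596 0.703
outer loop
vertex 2.82 3.053 -2.498
vertex 1.872 2.91 -2.096
vertex 2.225 2.269 -2.834
endloop
endfacet
facet normal -0.388 0.596 -0.703
outer loop
vertex 1.182 3.972 -3.347
vertex 1.535 3.331 -4.086
vertex 0.587 3.188 -3.684
endloop
endfacet
facet normal -0.723 0.276 0.633
outer loop
vertex 1.182 3.972 -3.347
vertex 0.587 3.188 -3.684
vertex 1.872 2.91 -2.096
endloop
endfacet
facet normal -0.722 0.278 0.633
outer loop
vertex 1.872 2.91 -2.096
vertex 0.587 3.188 -3.684
vertex 1.276 2.127 -2.432
endloop
endfacet
facet normal 0.387 -0.596 0.703
outer loop
vertex 1.872 2.91 -2.096
vertex 1.276 2.127 -2.432
vertex 2.225 2.269 -2.834
endloop
endfacet
facet normal -0.388 0.596 -0.703
outer loop
vertex 0.587 3.188 -3.684
vertex 1.535 3.331 -4.086
vertex 0.94 2.547 -4.422
endloop
endfacet
facet normal -0.857 -0.514 0.036
outer loop
vertex 0.587 3.188 -3.684
vertex 0.94 2.547 -4.422
vertex 1.276 2.127 -2.432
endloop
endfacet
facet normal -0.857 -0.515 0.036
outer loop
vertex 1.276 2.127 -2.432
vertex 0.94 2.547 -4.422
vertex 1.63 1.486 -3.171
endloop
endfacet
facet normal 0.387 -0.597 0.703
outer loop
vertex 1.276 2.127 -2.432
vertex 1.63 1.486 -3.171
vertex 2.225 2.269 -2.834
endloop
endfacet
facet normal -0.388 0.596 -0.703
outer loop
vertex 0.94 2.547 -4.422
vertex 1.535 3.331 -4.086
vertex 1.888 2.69 -4.824
endloop
endfacet
facet normal -0.134 -0.791 -0.597
outer loop
vertex 0.94 2.547 -4.422
vertex 1.888 2.69 -4.824
vertex 1.63 1.486 -3.171
endloop
endfacet
facet normal -0.135 -0.791 -0.597
outer loop
vertex 1.63 1.486 -3.171
vertex 1.888 2.69 -4.824
vertex 2.578 1.628 -3.573
endloop
endfacet
facet normal 0.387 -0.597 0.703
outer loop
vertex 1.63 1.486 -3.171
vertex 2.578 1.628 -3.573
vertex 2.225 2.269 -2.834
endloop
endfacet
facet normal -0.387 0.596 -0.703
outer loop
vertex 1.888 2.69 -4.824
vertex 1.535 3.331 -4.086
vertex 2.484 3.473 -4.488
endloop
endfacet
facet normal 0.722 -0.278 -0.634
outer loop
vertex 1.888 2.69 -4.824
vertex 2.484 3.473 -4.488
vertex 2.578 1.628 -3.573
endloop
endfacet
facet normal 0.723 -0.277 -0.633
outer loop
vertex 2.578 1.628 -3.573
vertex 2.484 3.473 -4.488
vertex 3.173 2.412 -3.236
endloop
endfacet
facet normal 0.388 -0.596 0.703
outer loop
vertex 2.578 1.628 -3.573
vertex 3.173 2.412 -3.236
vertex 2.225 2.269 -2.834
endloop
endfacet
facet normal -0.692 0.536 0.484
outer loop
vertex -3.01 0.973 3.559
vertex -2.517 2.476 2.599
vertex -3.661 0.75 2.876
endloop
endfacet
facet normal -0.266 -0.812 0.519
outer loop
vertex -2.983 0.224 2.401
vertex -3.01 0.973 3.559
vertex -3.661 0.75 2.876
endloop
endfacet
facet normal -0.692 0.536 0.483
outer loop
vertex -3.661 0.75 2.876
vertex -2.517 2.476 2.599
vertex -3.168 2.252 1.915
endloop
endfacet
facet normal -0.672 -0.230 -0.704
outer loop
vertex -3.168 2.252 1.915
vertex -2.983 0.224 2.401
vertex -3.661 0.75 2.876
endloop
endfacet
facet normal 0.672 0.230 0.704
outer loop
vertex -3.01 0.973 3.559
vertex -1.839 1.95 2.124
vertex -2.517 2.476 2.599
endloop
endfacet
facet normal -0.266 -0.812 0.519
outer loop
vertex -2.332 0.448 3.085
vertex -3.01 0.973 3.559
vertex -2.983 0.224 2.401
endloop
endfacet
facet normal 0.671 0.231 0.705
outer loop
vertex -2.332 0.448 3.085
vertex -1.839 1.95 2.124
vertex -3.01 0.973 3.559
endloop
endfacet
facet normal 0.266 0.812 -0.519
outer loop
vertex -2.517 2.476 2.599
vertex -1.839 1.95 2.124
vertex -3.168 2.252 1.915
endloop
endfacet
facet normal -0.671 -0.230 -0.705
outer loop
vertex -2.49 1.727 1.441
vertex -2.983 0.224 2.401
vertex -3.168 2.252 1.915
endloop
endfacet
facet normal 0.266 0.812 -0.519
outer loop
vertex -3.168 2.252 1.915
vertex -1.839 1.95 2.124
vertex -2.49 1.727 1.441
endloop
endfacet
facet normal 0.692 -0.536 -0.483
outer loop
vertex -2.49 1.727 1.441
vertex -2.332 0.448 3.085
vertex -2.983 0.224 2.401
endloop
endfacet
facet normal 0.691 -0.537 -0.484
outer loop
vertex -1.839 1.95 2.124
vertex -2.332 0.448 3.085
vertex -2.49 1.727 1.441
endloop
endfacet

endsolid


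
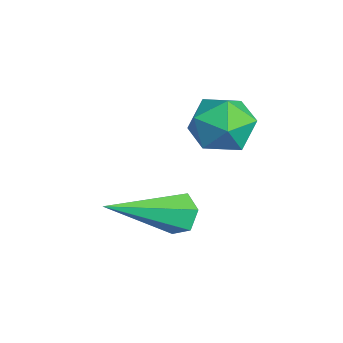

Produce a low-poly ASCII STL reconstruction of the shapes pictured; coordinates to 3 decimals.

solid 
facet normal 0.606 0.385 0.697
outer loop
vertex 0.243 4.075 0.81
vertex 0.016 3.525 1.311
vertex 0.628 3.4 0.848
endloop
endfacet
facet normal 0.867 0.497 0.043
outer loop
vertex 0.243 4.075 0.81
vertex 0.628 3.4 0.848
vertex 0.477 3.723 0.157
endloop
endfacet
facet normal 0.380 0.864 -0.330
outer loop
vertex 0.243 4.075 0.81
vertex 0.477 3.723 0.157
vertex -0.229 4.047 0.192
endloop
endfacet
facet normal -0.182 0.979 0.095
outer loop
vertex 0.243 4.075 0.81
vertex -0.229 4.047 0.192
vertex -0.515 3.925 0.905
endloop
endfacet
facet normal -0.044 0.683 0.730
outer loop
vertex 0.243 4.075 0.81
vertex -0.515 3.925 0.905
vertex 0.016 3.525 1.311
endloop
endfacet
facet normal 0.953 -0.136 -0.272
outer loop
vertex 0.477 3.723 0.157
vertex 0.628 3.4 0.848
vertex 0.395 2.955 0.255
endloop
endfacet
facet normal 0.530 -0.318 0.786
outer loop
vertex 0.628 3.4 0.848
vertex 0.016 3.525 1.311
vertex 0.109 2.833 0.968
endloop
endfacet
facet normal -0.519 0.163 0.839
outer loop
vertex 0.016 3.525 1.311
vertex -0.515 3.925 0.905
vertex -0.597 3.157 1.003
endloop
endfacet
facet normal -0.744 0.641 -0.189
outer loop
vertex -0.515 3.925 0.905
vertex -0.229 4.047 0.192
vertex -0.748 3.48 0.312
endloop
endfacet
facet normal 0.166 0.456 -0.875
outer loop
vertex -0.229 4.047 0.192
vertex 0.477 3.723 0.157
vertex -0.136 3.355 -0.151
endloop
endfacet
facet normal 0.182 -0.979 -0.095
outer loop
vertex -0.363 2.805 0.35
vertex 0.395 2.955 0.255
vertex 0.109 2.833 0.968
endloop
endfacet
facet normal -0.380 -0.864 0.330
outer loop
vertex -0.363 2.805 0.35
vertex 0.109 2.833 0.968
vertex -0.597 3.157 1.003
endloop
endfacet
facet normal -0.867 -0.497 -0.043
outer loop
vertex -0.363 2.805 0.35
vertex -0.597 3.157 1.003
vertex -0.748 3.48 0.312
endloop
endfacet
facet normal -0.606 -0.385 -0.697
outer loop
vertex -0.363 2.805 0.35
vertex -0.748 3.48 0.312
vertex -0.136 3.355 -0.151
endloop
endfacet
facet normal 0.044 -0.683 -0.730
outer loop
vertex -0.363 2.805 0.35
vertex -0.136 3.355 -0.151
vertex 0.395 2.955 0.255
endloop
endfacet
facet normal 0.744 -0.641 0.189
outer loop
vertex 0.109 2.833 0.968
vertex 0.395 2.955 0.255
vertex 0.628 3.4 0.848
endloop
endfacet
facet normal -0.166 -0.456 0.875
outer loop
vertex -0.597 3.157 1.003
vertex 0.109 2.833 0.968
vertex 0.016 3.525 1.311
endloop
endfacet
facet normal -0.953 0.136 0.272
outer loop
vertex -0.748 3.48 0.312
vertex -0.597 3.157 1.003
vertex -0.515 3.925 0.905
endloop
endfacet
facet normal -0.530 0.318 -0.786
outer loop
vertex -0.136 3.355 -0.151
vertex -0.748 3.48 0.312
vertex -0.229 4.047 0.192
endloop
endfacet
facet normal 0.519 -0.163 -0.839
outer loop
vertex 0.395 2.955 0.255
vertex -0.136 3.355 -0.151
vertex 0.477 3.723 0.157
endloop
endfacet
facet normal -0.344 0.801 -0.491
outer loop
vertex 0.715 2.289 -1.987
vertex 0.527 2.481 -1.542
vertex 1.011 2.597 -1.692
endloop
endfacet
facet normal 0.802 -0.253 -0.540
outer loop
vertex 0.715 2.289 -1.987
vertex 1.011 2.597 -1.692
vertex 1.233 0.839 -0.538
endloop
endfacet
facet normal -0.344 0.802 -0.489
outer loop
vertex 1.011 2.597 -1.692
vertex 0.527 2.481 -1.542
vertex 0.824 2.789 -1.246
endloop
endfacet
facet normal 0.921 0.288 0.262
outer loop
vertex 1.011 2.597 -1.692
vertex 0.824 2.789 -1.246
vertex 1.233 0.839 -0.538
endloop
endfacet
facet normal -0.344 0.802 -0.489
outer loop
vertex 0.824 2.789 -1.246
vertex 0.527 2.481 -1.542
vertex 0.34 2.673 -1.096
endloop
endfacet
facet normal 0.193 0.370 0.909
outer loop
vertex 0.824 2.789 -1.246
vertex 0.34 2.673 -1.096
vertex 1.233 0.839 -0.538
endloop
endfacet
facet normal -0.344 0.802 -0.489
outer loop
vertex 0.34 2.673 -1.096
vertex 0.527 2.481 -1.542
vertex 0.043 2.365 -1.392
endloop
endfacet
facet normal -0.654 -0.090 0.751
outer loop
vertex 0.34 2.673 -1.096
vertex 0.043 2.365 -1.392
vertex 1.233 0.839 -0.538
endloop
endfacet
facet normal -0.344 0.801 -0.490
outer loop
vertex 0.043 2.365 -1.392
vertex 0.527 2.481 -1.542
vertex 0.23 2.173 -1.837
endloop
endfacet
facet normal -0.773 -0.632 -0.052
outer loop
vertex 0.043 2.365 -1.392
vertex 0.23 2.173 -1.837
vertex 1.233 0.839 -0.538
endloop
endfacet
facet normal -0.343 0.801 -0.491
outer loop
vertex 0.23 2.173 -1.837
vertex 0.527 2.481 -1.542
vertex 0.715 2.289 -1.987
endloop
endfacet
facet normal -0.045 -0.714 -0.699
outer loop
vertex 0.23 2.173 -1.837
vertex 0.715 2.289 -1.987
vertex 1.233 0.839 -0.538
endloop
endfacet

endsolid


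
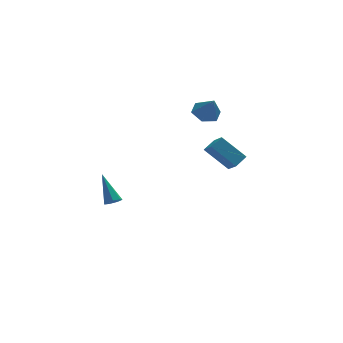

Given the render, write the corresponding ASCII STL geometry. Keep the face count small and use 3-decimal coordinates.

solid 
facet normal 0.167 -0.637 -0.752
outer loop
vertex -2.444 2.652 -2.845
vertex -2.775 2.283 -2.606
vertex -2.905 2.676 -2.968
endloop
endfacet
facet normal 0.158 0.895 -0.417
outer loop
vertex -2.444 2.652 -2.845
vertex -2.905 2.676 -2.968
vertex -3.125 3.617 -1.034
endloop
endfacet
facet normal 0.166 -0.638 -0.752
outer loop
vertex -2.905 2.676 -2.968
vertex -2.775 2.283 -2.606
vertex -3.267 2.405 -2.818
endloop
endfacet
facet normal -0.650 0.652 -0.391
outer loop
vertex -2.905 2.676 -2.968
vertex -3.267 2.405 -2.818
vertex -3.125 3.617 -1.034
endloop
endfacet
facet normal 0.166 -0.638 -0.752
outer loop
vertex -3.267 2.405 -2.818
vertex -2.775 2.283 -2.606
vertex -3.259 2.042 -2.508
endloop
endfacet
facet normal -0.998 0.029 0.060
outer loop
vertex -3.267 2.405 -2.818
vertex -3.259 2.042 -2.508
vertex -3.125 3.617 -1.034
endloop
endfacet
facet normal 0.166 -0.638 -0.752
outer loop
vertex -3.259 2.042 -2.508
vertex -2.775 2.283 -2.606
vertex -2.886 1.861 -2.272
endloop
endfacet
facet normal -0.623 -0.506 0.597
outer loop
vertex -3.259 2.042 -2.508
vertex -2.886 1.861 -2.272
vertex -3.125 3.617 -1.034
endloop
endfacet
facet normal 0.168 -0.639 -0.751
outer loop
vertex -2.886 1.861 -2.272
vertex -2.775 2.283 -2.606
vertex -2.429 1.998 -2.286
endloop
endfacet
facet normal 0.189 -0.548 0.814
outer loop
vertex -2.886 1.861 -2.272
vertex -2.429 1.998 -2.286
vertex -3.125 3.617 -1.034
endloop
endfacet
facet normal 0.168 -0.639 -0.751
outer loop
vertex -2.429 1.998 -2.286
vertex -2.775 2.283 -2.606
vertex -2.233 2.35 -2.542
endloop
endfacet
facet normal 0.834 -0.066 0.548
outer loop
vertex -2.429 1.998 -2.286
vertex -2.233 2.35 -2.542
vertex -3.125 3.617 -1.034
endloop
endfacet
facet normal 0.168 -0.637 -0.752
outer loop
vertex -2.233 2.35 -2.542
vertex -2.775 2.283 -2.606
vertex -2.444 2.652 -2.845
endloop
endfacet
facet normal 0.819 0.574 0.002
outer loop
vertex -2.233 2.35 -2.542
vertex -2.444 2.652 -2.845
vertex -3.125 3.617 -1.034
endloop
endfacet
facet normal -0.754 -0.496 -0.430
outer loop
vertex 1.277 -3.708 4.35
vertex 1.093 -2.899 3.739
vertex 2.453 -4.397 3.085
endloop
endfacet
facet normal 0.178 -0.785 0.593
outer loop
vertex 3.147 -3.941 3.481
vertex 1.277 -3.708 4.35
vertex 2.453 -4.397 3.085
endloop
endfacet
facet normal -0.754 -0.497 -0.430
outer loop
vertex 2.453 -4.397 3.085
vertex 1.093 -2.899 3.739
vertex 2.269 -3.589 2.474
endloop
endfacet
facet normal 0.632 -0.371 -0.681
outer loop
vertex 2.269 -3.589 2.474
vertex 3.147 -3.941 3.481
vertex 2.453 -4.397 3.085
endloop
endfacet
facet normal -0.632 0.370 0.681
outer loop
vertex 1.277 -3.708 4.35
vertex 1.787 -2.443 4.135
vertex 1.093 -2.899 3.739
endloop
endfacet
facet normal 0.178 -0.785 0.594
outer loop
vertex 1.971 -3.251 4.746
vertex 1.277 -3.708 4.35
vertex 3.147 -3.941 3.481
endloop
endfacet
facet normal -0.632 0.371 0.680
outer loop
vertex 1.971 -3.251 4.746
vertex 1.787 -2.443 4.135
vertex 1.277 -3.708 4.35
endloop
endfacet
facet normal -0.177 0.785 -0.593
outer loop
vertex 1.093 -2.899 3.739
vertex 1.787 -2.443 4.135
vertex 2.269 -3.589 2.474
endloop
endfacet
facet normal 0.632 -0.370 -0.681
outer loop
vertex 2.963 -3.132 2.87
vertex 3.147 -3.941 3.481
vertex 2.269 -3.589 2.474
endloop
endfacet
facet normal -0.178 0.785 -0.593
outer loop
vertex 2.269 -3.589 2.474
vertex 1.787 -2.443 4.135
vertex 2.963 -3.132 2.87
endloop
endfacet
facet normal 0.754 0.496 0.430
outer loop
vertex 2.963 -3.132 2.87
vertex 1.971 -3.251 4.746
vertex 3.147 -3.941 3.481
endloop
endfacet
facet normal 0.754 0.497 0.430
outer loop
vertex 1.787 -2.443 4.135
vertex 1.971 -3.251 4.746
vertex 2.963 -3.132 2.87
endloop
endfacet
facet normal -0.187 0.513 -0.838
outer loop
vertex 3.514 4.844 3.341
vertex 3.081 4.122 2.996
vertex 2.62 4.742 3.478
endloop
endfacet
facet normal 0.073 0.512 0.856
outer loop
vertex 3.514 4.844 3.341
vertex 2.62 4.742 3.478
vertex 3.359 3.358 4.244
endloop
endfacet
facet normal -0.186 0.513 -0.838
outer loop
vertex 2.62 4.742 3.478
vertex 3.081 4.122 2.996
vertex 2.187 4.02 3.132
endloop
endfacet
facet normal -0.673 0.050 0.738
outer loop
vertex 2.62 4.742 3.478
vertex 2.187 4.02 3.132
vertex 3.359 3.358 4.244
endloop
endfacet
facet normal -0.186 0.512 -0.838
outer loop
vertex 2.187 4.02 3.132
vertex 3.081 4.122 2.996
vertex 2.647 3.4 2.651
endloop
endfacet
facet normal -0.657 -0.701 0.275
outer loop
vertex 2.187 4.02 3.132
vertex 2.647 3.4 2.651
vertex 3.359 3.358 4.244
endloop
endfacet
facet normal -0.187 0.513 -0.838
outer loop
vertex 2.647 3.4 2.651
vertex 3.081 4.122 2.996
vertex 3.541 3.502 2.514
endloop
endfacet
facet normal 0.102 -0.992 -0.072
outer loop
vertex 2.647 3.4 2.651
vertex 3.541 3.502 2.514
vertex 3.359 3.358 4.244
endloop
endfacet
facet normal -0.187 0.513 -0.838
outer loop
vertex 3.541 3.502 2.514
vertex 3.081 4.122 2.996
vertex 3.975 4.224 2.859
endloop
endfacet
facet normal 0.847 -0.530 0.045
outer loop
vertex 3.541 3.502 2.514
vertex 3.975 4.224 2.859
vertex 3.359 3.358 4.244
endloop
endfacet
facet normal -0.187 0.513 -0.838
outer loop
vertex 3.975 4.224 2.859
vertex 3.081 4.122 2.996
vertex 3.514 4.844 3.341
endloop
endfacet
facet normal 0.832 0.223 0.509
outer loop
vertex 3.975 4.224 2.859
vertex 3.514 4.844 3.341
vertex 3.359 3.358 4.244
endloop
endfacet

endsolid


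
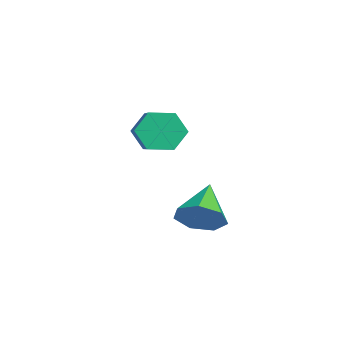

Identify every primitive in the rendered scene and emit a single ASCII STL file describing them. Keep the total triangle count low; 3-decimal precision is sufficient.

solid 
facet normal 0.784 -0.334 -0.523
outer loop
vertex 2.983 -1.539 0.57
vertex 2.33 -2.221 0.026
vertex 2.6 -1.195 -0.224
endloop
endfacet
facet normal 0.084 0.928 0.362
outer loop
vertex 2.983 -1.539 0.57
vertex 2.6 -1.195 -0.224
vertex 0.73 -1.539 1.094
endloop
endfacet
facet normal 0.784 -0.334 -0.524
outer loop
vertex 2.6 -1.195 -0.224
vertex 2.33 -2.221 0.026
vertex 2.013 -1.624 -0.829
endloop
endfacet
facet normal -0.361 0.889 -0.280
outer loop
vertex 2.6 -1.195 -0.224
vertex 2.013 -1.624 -0.829
vertex 0.73 -1.539 1.094
endloop
endfacet
facet normal 0.784 -0.334 -0.524
outer loop
vertex 2.013 -1.624 -0.829
vertex 2.33 -2.221 0.026
vertex 1.665 -2.503 -0.79
endloop
endfacet
facet normal -0.790 0.289 -0.540
outer loop
vertex 2.013 -1.624 -0.829
vertex 1.665 -2.503 -0.79
vertex 0.73 -1.539 1.094
endloop
endfacet
facet normal 0.784 -0.335 -0.523
outer loop
vertex 1.665 -2.503 -0.79
vertex 2.33 -2.221 0.026
vertex 1.817 -3.169 -0.136
endloop
endfacet
facet normal -0.880 -0.419 -0.222
outer loop
vertex 1.665 -2.503 -0.79
vertex 1.817 -3.169 -0.136
vertex 0.73 -1.539 1.094
endloop
endfacet
facet normal 0.784 -0.335 -0.523
outer loop
vertex 1.817 -3.169 -0.136
vertex 2.33 -2.221 0.026
vertex 2.355 -3.121 0.64
endloop
endfacet
facet normal -0.563 -0.703 0.434
outer loop
vertex 1.817 -3.169 -0.136
vertex 2.355 -3.121 0.64
vertex 0.73 -1.539 1.094
endloop
endfacet
facet normal 0.784 -0.335 -0.523
outer loop
vertex 2.355 -3.121 0.64
vertex 2.33 -2.221 0.026
vertex 2.874 -2.396 0.954
endloop
endfacet
facet normal -0.078 -0.348 0.934
outer loop
vertex 2.355 -3.121 0.64
vertex 2.874 -2.396 0.954
vertex 0.73 -1.539 1.094
endloop
endfacet
facet normal 0.784 -0.334 -0.523
outer loop
vertex 2.874 -2.396 0.954
vertex 2.33 -2.221 0.026
vertex 2.983 -1.539 0.57
endloop
endfacet
facet normal 0.210 0.377 0.902
outer loop
vertex 2.874 -2.396 0.954
vertex 2.983 -1.539 0.57
vertex 0.73 -1.539 1.094
endloop
endfacet
facet normal -0.922 0.071 -0.380
outer loop
vertex -2.808 -2.527 1.599
vertex -3.212 -2.975 2.495
vertex -3.103 -1.903 2.43
endloop
endfacet
facet normal 0.274 0.813 -0.514
outer loop
vertex -2.808 -2.527 1.599
vertex -3.103 -1.903 2.43
vertex -0.844 -2.676 2.409
endloop
endfacet
facet normal 0.274 0.813 -0.514
outer loop
vertex -0.844 -2.676 2.409
vertex -3.103 -1.903 2.43
vertex -1.139 -2.052 3.24
endloop
endfacet
facet normal 0.922 -0.071 0.380
outer loop
vertex -0.844 -2.676 2.409
vertex -1.139 -2.052 3.24
vertex -1.248 -3.125 3.305
endloop
endfacet
facet normal -0.922 0.071 -0.380
outer loop
vertex -3.103 -1.903 2.43
vertex -3.212 -2.975 2.495
vertex -3.507 -2.351 3.326
endloop
endfacet
facet normal -0.100 0.907 0.409
outer loop
vertex -3.103 -1.903 2.43
vertex -3.507 -2.351 3.326
vertex -1.139 -2.052 3.24
endloop
endfacet
facet normal -0.100 0.907 0.410
outer loop
vertex -1.139 -2.052 3.24
vertex -3.507 -2.351 3.326
vertex -1.543 -2.501 4.136
endloop
endfacet
facet normal 0.922 -0.071 0.380
outer loop
vertex -1.139 -2.052 3.24
vertex -1.543 -2.501 4.136
vertex -1.248 -3.125 3.305
endloop
endfacet
facet normal -0.922 0.071 -0.380
outer loop
vertex -3.507 -2.351 3.326
vertex -3.212 -2.975 2.495
vertex -3.616 -3.424 3.391
endloop
endfacet
facet normal -0.373 0.094 0.923
outer loop
vertex -3.507 -2.351 3.326
vertex -3.616 -3.424 3.391
vertex -1.543 -2.501 4.136
endloop
endfacet
facet normal -0.373 0.094 0.923
outer loop
vertex -1.543 -2.501 4.136
vertex -3.616 -3.424 3.391
vertex -1.652 -3.573 4.201
endloop
endfacet
facet normal 0.922 -0.071 0.380
outer loop
vertex -1.543 -2.501 4.136
vertex -1.652 -3.573 4.201
vertex -1.248 -3.125 3.305
endloop
endfacet
facet normal -0.922 0.071 -0.380
outer loop
vertex -3.616 -3.424 3.391
vertex -3.212 -2.975 2.495
vertex -3.321 -4.048 2.56
endloop
endfacet
facet normal -0.274 -0.813 0.514
outer loop
vertex -3.616 -3.424 3.391
vertex -3.321 -4.048 2.56
vertex -1.652 -3.573 4.201
endloop
endfacet
facet normal -0.274 -0.813 0.514
outer loop
vertex -1.652 -3.573 4.201
vertex -3.321 -4.048 2.56
vertex -1.357 -4.197 3.37
endloop
endfacet
facet normal 0.922 -0.071 0.380
outer loop
vertex -1.652 -3.573 4.201
vertex -1.357 -4.197 3.37
vertex -1.248 -3.125 3.305
endloop
endfacet
facet normal -0.922 0.071 -0.380
outer loop
vertex -3.321 -4.048 2.56
vertex -3.212 -2.975 2.495
vertex -2.917 -3.599 1.664
endloop
endfacet
facet normal 0.100 -0.907 -0.409
outer loop
vertex -3.321 -4.048 2.56
vertex -2.917 -3.599 1.664
vertex -1.357 -4.197 3.37
endloop
endfacet
facet normal 0.099 -0.907 -0.409
outer loop
vertex -1.357 -4.197 3.37
vertex -2.917 -3.599 1.664
vertex -0.953 -3.749 2.474
endloop
endfacet
facet normal 0.922 -0.071 0.380
outer loop
vertex -1.357 -4.197 3.37
vertex -0.953 -3.749 2.474
vertex -1.248 -3.125 3.305
endloop
endfacet
facet normal -0.922 0.071 -0.380
outer loop
vertex -2.917 -3.599 1.664
vertex -3.212 -2.975 2.495
vertex -2.808 -2.527 1.599
endloop
endfacet
facet normal 0.373 -0.094 -0.923
outer loop
vertex -2.917 -3.599 1.664
vertex -2.808 -2.527 1.599
vertex -0.953 -3.749 2.474
endloop
endfacet
facet normal 0.373 -0.094 -0.923
outer loop
vertex -0.953 -3.749 2.474
vertex -2.808 -2.527 1.599
vertex -0.844 -2.676 2.409
endloop
endfacet
facet normal 0.922 -0.071 0.380
outer loop
vertex -0.953 -3.749 2.474
vertex -0.844 -2.676 2.409
vertex -1.248 -3.125 3.305
endloop
endfacet

endsolid


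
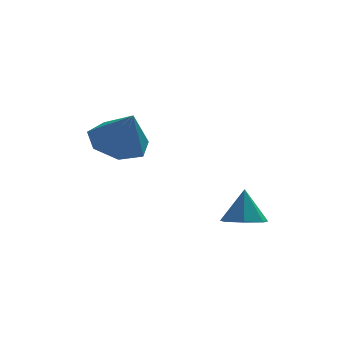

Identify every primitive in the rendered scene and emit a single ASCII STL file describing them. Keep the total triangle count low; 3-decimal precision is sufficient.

solid 
facet normal -0.060 -0.309 -0.949
outer loop
vertex -0.103 -3.328 -3.06
vertex -0.451 -3.786 -2.889
vertex -0.615 -3.234 -3.058
endloop
endfacet
facet normal 0.179 0.969 0.171
outer loop
vertex -0.103 -3.328 -3.06
vertex -0.615 -3.234 -3.058
vertex -0.389 -3.474 -1.931
endloop
endfacet
facet normal -0.060 -0.308 -0.949
outer loop
vertex -0.615 -3.234 -3.058
vertex -0.451 -3.786 -2.889
vertex -1.003 -3.556 -2.929
endloop
endfacet
facet normal -0.557 0.783 0.278
outer loop
vertex -0.615 -3.234 -3.058
vertex -1.003 -3.556 -2.929
vertex -0.389 -3.474 -1.931
endloop
endfacet
facet normal -0.060 -0.308 -0.949
outer loop
vertex -1.003 -3.556 -2.929
vertex -0.451 -3.786 -2.889
vertex -0.976 -4.051 -2.77
endloop
endfacet
facet normal -0.850 0.118 0.513
outer loop
vertex -1.003 -3.556 -2.929
vertex -0.976 -4.051 -2.77
vertex -0.389 -3.474 -1.931
endloop
endfacet
facet normal -0.060 -0.308 -0.950
outer loop
vertex -0.976 -4.051 -2.77
vertex -0.451 -3.786 -2.889
vertex -0.553 -4.346 -2.701
endloop
endfacet
facet normal -0.482 -0.527 0.700
outer loop
vertex -0.976 -4.051 -2.77
vertex -0.553 -4.346 -2.701
vertex -0.389 -3.474 -1.931
endloop
endfacet
facet normal -0.061 -0.308 -0.950
outer loop
vertex -0.553 -4.346 -2.701
vertex -0.451 -3.786 -2.889
vertex -0.053 -4.22 -2.774
endloop
endfacet
facet normal 0.269 -0.665 0.696
outer loop
vertex -0.553 -4.346 -2.701
vertex -0.053 -4.22 -2.774
vertex -0.389 -3.474 -1.931
endloop
endfacet
facet normal -0.062 -0.308 -0.949
outer loop
vertex -0.053 -4.22 -2.774
vertex -0.451 -3.786 -2.889
vertex 0.148 -3.767 -2.934
endloop
endfacet
facet normal 0.840 -0.194 0.506
outer loop
vertex -0.053 -4.22 -2.774
vertex 0.148 -3.767 -2.934
vertex -0.389 -3.474 -1.931
endloop
endfacet
facet normal -0.062 -0.308 -0.949
outer loop
vertex 0.148 -3.767 -2.934
vertex -0.451 -3.786 -2.889
vertex -0.103 -3.328 -3.06
endloop
endfacet
facet normal 0.800 0.535 0.272
outer loop
vertex 0.148 -3.767 -2.934
vertex -0.103 -3.328 -3.06
vertex -0.389 -3.474 -1.931
endloop
endfacet
facet normal -0.260 0.472 -0.842
outer loop
vertex -2.657 -1.645 -1.348
vertex -3.242 -1.215 -0.926
vertex -2.439 -1.011 -1.06
endloop
endfacet
facet normal 0.920 -0.372 0.123
outer loop
vertex -2.657 -1.645 -1.348
vertex -2.439 -1.011 -1.06
vertex -2.918 -1.805 0.126
endloop
endfacet
facet normal -0.260 0.471 -0.843
outer loop
vertex -2.439 -1.011 -1.06
vertex -3.242 -1.215 -0.926
vertex -2.826 -0.531 -0.672
endloop
endfacet
facet normal 0.824 0.257 0.505
outer loop
vertex -2.439 -1.011 -1.06
vertex -2.826 -0.531 -0.672
vertex -2.918 -1.805 0.126
endloop
endfacet
facet normal -0.260 0.471 -0.843
outer loop
vertex -2.826 -0.531 -0.672
vertex -3.242 -1.215 -0.926
vertex -3.527 -0.566 -0.475
endloop
endfacet
facet normal 0.209 0.508 0.835
outer loop
vertex -2.826 -0.531 -0.672
vertex -3.527 -0.566 -0.475
vertex -2.918 -1.805 0.126
endloop
endfacet
facet normal -0.259 0.472 -0.843
outer loop
vertex -3.527 -0.566 -0.475
vertex -3.242 -1.215 -0.926
vertex -4.014 -1.089 -0.618
endloop
endfacet
facet normal -0.462 0.193 0.866
outer loop
vertex -3.527 -0.566 -0.475
vertex -4.014 -1.089 -0.618
vertex -2.918 -1.805 0.126
endloop
endfacet
facet normal -0.259 0.472 -0.843
outer loop
vertex -4.014 -1.089 -0.618
vertex -3.242 -1.215 -0.926
vertex -3.92 -1.707 -0.993
endloop
endfacet
facet normal -0.684 -0.452 0.573
outer loop
vertex -4.014 -1.089 -0.618
vertex -3.92 -1.707 -0.993
vertex -2.918 -1.805 0.126
endloop
endfacet
facet normal -0.260 0.473 -0.842
outer loop
vertex -3.92 -1.707 -0.993
vertex -3.242 -1.215 -0.926
vertex -3.316 -1.954 -1.318
endloop
endfacet
facet normal -0.290 -0.941 0.177
outer loop
vertex -3.92 -1.707 -0.993
vertex -3.316 -1.954 -1.318
vertex -2.918 -1.805 0.126
endloop
endfacet
facet normal -0.260 0.473 -0.842
outer loop
vertex -3.316 -1.954 -1.318
vertex -3.242 -1.215 -0.926
vertex -2.657 -1.645 -1.348
endloop
endfacet
facet normal 0.424 -0.906 -0.023
outer loop
vertex -3.316 -1.954 -1.318
vertex -2.657 -1.645 -1.348
vertex -2.918 -1.805 0.126
endloop
endfacet

endsolid


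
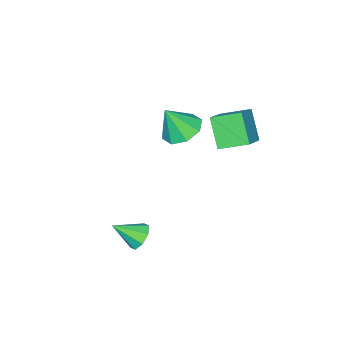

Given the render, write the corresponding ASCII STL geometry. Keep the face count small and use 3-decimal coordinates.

solid 
facet normal -0.367 0.301 -0.880
outer loop
vertex -1.187 -3.299 0.9
vertex -2.182 -3.454 1.262
vertex -1.498 -2.631 1.258
endloop
endfacet
facet normal 0.919 0.276 0.283
outer loop
vertex -1.187 -3.299 0.9
vertex -1.498 -2.631 1.258
vertex -1.558 -3.966 2.758
endloop
endfacet
facet normal -0.368 0.301 -0.880
outer loop
vertex -1.498 -2.631 1.258
vertex -2.182 -3.454 1.262
vertex -2.21 -2.446 1.619
endloop
endfacet
facet normal 0.471 0.649 0.597
outer loop
vertex -1.498 -2.631 1.258
vertex -2.21 -2.446 1.619
vertex -1.558 -3.966 2.758
endloop
endfacet
facet normal -0.367 0.301 -0.880
outer loop
vertex -2.21 -2.446 1.619
vertex -2.182 -3.454 1.262
vertex -2.905 -2.851 1.77
endloop
endfacet
facet normal -0.144 0.553 0.821
outer loop
vertex -2.21 -2.446 1.619
vertex -2.905 -2.851 1.77
vertex -1.558 -3.966 2.758
endloop
endfacet
facet normal -0.367 0.301 -0.880
outer loop
vertex -2.905 -2.851 1.77
vertex -2.182 -3.454 1.262
vertex -3.177 -3.61 1.624
endloop
endfacet
facet normal -0.567 0.045 0.823
outer loop
vertex -2.905 -2.851 1.77
vertex -3.177 -3.61 1.624
vertex -1.558 -3.966 2.758
endloop
endfacet
facet normal -0.367 0.301 -0.880
outer loop
vertex -3.177 -3.61 1.624
vertex -2.182 -3.454 1.262
vertex -2.866 -4.277 1.266
endloop
endfacet
facet normal -0.549 -0.579 0.602
outer loop
vertex -3.177 -3.61 1.624
vertex -2.866 -4.277 1.266
vertex -1.558 -3.966 2.758
endloop
endfacet
facet normal -0.367 0.301 -0.880
outer loop
vertex -2.866 -4.277 1.266
vertex -2.182 -3.454 1.262
vertex -2.154 -4.463 0.905
endloop
endfacet
facet normal -0.103 -0.952 0.288
outer loop
vertex -2.866 -4.277 1.266
vertex -2.154 -4.463 0.905
vertex -1.558 -3.966 2.758
endloop
endfacet
facet normal -0.367 0.301 -0.880
outer loop
vertex -2.154 -4.463 0.905
vertex -2.182 -3.454 1.262
vertex -1.459 -4.057 0.754
endloop
endfacet
facet normal 0.514 -0.856 0.064
outer loop
vertex -2.154 -4.463 0.905
vertex -1.459 -4.057 0.754
vertex -1.558 -3.966 2.758
endloop
endfacet
facet normal -0.367 0.301 -0.880
outer loop
vertex -1.459 -4.057 0.754
vertex -2.182 -3.454 1.262
vertex -1.187 -3.299 0.9
endloop
endfacet
facet normal 0.936 -0.348 0.062
outer loop
vertex -1.459 -4.057 0.754
vertex -1.187 -3.299 0.9
vertex -1.558 -3.966 2.758
endloop
endfacet
facet normal -0.542 0.616 -0.572
outer loop
vertex 4.113 -1.147 -1.71
vertex 3.485 -1.401 -1.389
vertex 3.966 -0.844 -1.245
endloop
endfacet
facet normal 0.956 0.265 0.130
outer loop
vertex 4.113 -1.147 -1.71
vertex 3.966 -0.844 -1.245
vertex 4.275 -2.299 -0.551
endloop
endfacet
facet normal -0.540 0.615 -0.574
outer loop
vertex 3.966 -0.844 -1.245
vertex 3.485 -1.401 -1.389
vertex 3.536 -0.867 -0.865
endloop
endfacet
facet normal 0.578 0.448 0.682
outer loop
vertex 3.966 -0.844 -1.245
vertex 3.536 -0.867 -0.865
vertex 4.275 -2.299 -0.551
endloop
endfacet
facet normal -0.541 0.615 -0.574
outer loop
vertex 3.536 -0.867 -0.865
vertex 3.485 -1.401 -1.389
vertex 3.077 -1.203 -0.792
endloop
endfacet
facet normal -0.001 0.214 0.977
outer loop
vertex 3.536 -0.867 -0.865
vertex 3.077 -1.203 -0.792
vertex 4.275 -2.299 -0.551
endloop
endfacet
facet normal -0.541 0.615 -0.574
outer loop
vertex 3.077 -1.203 -0.792
vertex 3.485 -1.401 -1.389
vertex 2.856 -1.655 -1.068
endloop
endfacet
facet normal -0.444 -0.299 0.845
outer loop
vertex 3.077 -1.203 -0.792
vertex 2.856 -1.655 -1.068
vertex 4.275 -2.299 -0.551
endloop
endfacet
facet normal -0.541 0.614 -0.575
outer loop
vertex 2.856 -1.655 -1.068
vertex 3.485 -1.401 -1.389
vertex 3.004 -1.959 -1.532
endloop
endfacet
facet normal -0.491 -0.792 0.362
outer loop
vertex 2.856 -1.655 -1.068
vertex 3.004 -1.959 -1.532
vertex 4.275 -2.299 -0.551
endloop
endfacet
facet normal -0.542 0.614 -0.573
outer loop
vertex 3.004 -1.959 -1.532
vertex 3.485 -1.401 -1.389
vertex 3.433 -1.936 -1.913
endloop
endfacet
facet normal -0.115 -0.975 -0.189
outer loop
vertex 3.004 -1.959 -1.532
vertex 3.433 -1.936 -1.913
vertex 4.275 -2.299 -0.551
endloop
endfacet
facet normal -0.540 0.615 -0.574
outer loop
vertex 3.433 -1.936 -1.913
vertex 3.485 -1.401 -1.389
vertex 3.893 -1.6 -1.986
endloop
endfacet
facet normal 0.464 -0.741 -0.485
outer loop
vertex 3.433 -1.936 -1.913
vertex 3.893 -1.6 -1.986
vertex 4.275 -2.299 -0.551
endloop
endfacet
facet normal -0.542 0.613 -0.575
outer loop
vertex 3.893 -1.6 -1.986
vertex 3.485 -1.401 -1.389
vertex 4.113 -1.147 -1.71
endloop
endfacet
facet normal 0.908 -0.227 -0.352
outer loop
vertex 3.893 -1.6 -1.986
vertex 4.113 -1.147 -1.71
vertex 4.275 -2.299 -0.551
endloop
endfacet
facet normal -0.807 -0.281 -0.520
outer loop
vertex -2.424 -1.464 3.19
vertex -3.143 -0.272 3.662
vertex -1.854 -0.582 1.828
endloop
endfacet
facet normal 0.489 -0.811 -0.321
outer loop
vertex -0.377 -0.068 2.778
vertex -2.424 -1.464 3.19
vertex -1.854 -0.582 1.828
endloop
endfacet
facet normal -0.807 -0.281 -0.520
outer loop
vertex -1.854 -0.582 1.828
vertex -3.143 -0.272 3.662
vertex -2.573 0.61 2.3
endloop
endfacet
facet normal 0.331 0.513 -0.792
outer loop
vertex -2.573 0.61 2.3
vertex -0.377 -0.068 2.778
vertex -1.854 -0.582 1.828
endloop
endfacet
facet normal -0.331 -0.513 0.792
outer loop
vertex -2.424 -1.464 3.19
vertex -1.666 0.242 4.612
vertex -3.143 -0.272 3.662
endloop
endfacet
facet normal 0.489 -0.811 -0.321
outer loop
vertex -0.947 -0.95 4.14
vertex -2.424 -1.464 3.19
vertex -0.377 -0.068 2.778
endloop
endfacet
facet normal -0.331 -0.513 0.792
outer loop
vertex -0.947 -0.95 4.14
vertex -1.666 0.242 4.612
vertex -2.424 -1.464 3.19
endloop
endfacet
facet normal -0.489 0.811 0.321
outer loop
vertex -3.143 -0.272 3.662
vertex -1.666 0.242 4.612
vertex -2.573 0.61 2.3
endloop
endfacet
facet normal 0.331 0.513 -0.792
outer loop
vertex -1.096 1.124 3.25
vertex -0.377 -0.068 2.778
vertex -2.573 0.61 2.3
endloop
endfacet
facet normal -0.489 0.811 0.321
outer loop
vertex -2.573 0.61 2.3
vertex -1.666 0.242 4.612
vertex -1.096 1.124 3.25
endloop
endfacet
facet normal 0.807 0.281 0.520
outer loop
vertex -1.096 1.124 3.25
vertex -0.947 -0.95 4.14
vertex -0.377 -0.068 2.778
endloop
endfacet
facet normal 0.807 0.281 0.520
outer loop
vertex -1.666 0.242 4.612
vertex -0.947 -0.95 4.14
vertex -1.096 1.124 3.25
endloop
endfacet

endsolid


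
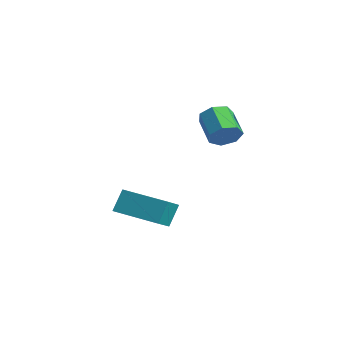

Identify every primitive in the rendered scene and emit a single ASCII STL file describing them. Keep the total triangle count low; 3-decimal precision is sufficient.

solid 
facet normal 0.831 -0.145 -0.536
outer loop
vertex 3.555 1.914 2.429
vertex 3.278 2.208 1.92
vertex 3.632 2.472 2.397
endloop
endfacet
facet normal 0.539 -0.026 0.842
outer loop
vertex 3.555 1.914 2.429
vertex 3.632 2.472 2.397
vertex 2.499 2.099 3.11
endloop
endfacet
facet normal 0.538 -0.023 0.843
outer loop
vertex 2.499 2.099 3.11
vertex 3.632 2.472 2.397
vertex 2.575 2.657 3.077
endloop
endfacet
facet normal -0.832 0.145 0.535
outer loop
vertex 2.499 2.099 3.11
vertex 2.575 2.657 3.077
vertex 2.222 2.392 2.6
endloop
endfacet
facet normal 0.831 -0.146 -0.536
outer loop
vertex 3.632 2.472 2.397
vertex 3.278 2.208 1.92
vertex 3.442 2.831 2.005
endloop
endfacet
facet normal 0.442 0.758 0.480
outer loop
vertex 3.632 2.472 2.397
vertex 3.442 2.831 2.005
vertex 2.575 2.657 3.077
endloop
endfacet
facet normal 0.443 0.757 0.481
outer loop
vertex 2.575 2.657 3.077
vertex 3.442 2.831 2.005
vertex 2.386 3.016 2.686
endloop
endfacet
facet normal -0.832 0.145 0.535
outer loop
vertex 2.575 2.657 3.077
vertex 2.386 3.016 2.686
vertex 2.222 2.392 2.6
endloop
endfacet
facet normal 0.832 -0.146 -0.535
outer loop
vertex 3.442 2.831 2.005
vertex 3.278 2.208 1.92
vertex 3.129 2.72 1.549
endloop
endfacet
facet normal 0.012 0.970 -0.244
outer loop
vertex 3.442 2.831 2.005
vertex 3.129 2.72 1.549
vertex 2.386 3.016 2.686
endloop
endfacet
facet normal 0.012 0.970 -0.244
outer loop
vertex 2.386 3.016 2.686
vertex 3.129 2.72 1.549
vertex 2.073 2.905 2.23
endloop
endfacet
facet normal -0.832 0.145 0.536
outer loop
vertex 2.386 3.016 2.686
vertex 2.073 2.905 2.23
vertex 2.222 2.392 2.6
endloop
endfacet
facet normal 0.832 -0.146 -0.536
outer loop
vertex 3.129 2.72 1.549
vertex 3.278 2.208 1.92
vertex 2.928 2.224 1.372
endloop
endfacet
facet normal -0.426 0.452 -0.784
outer loop
vertex 3.129 2.72 1.549
vertex 2.928 2.224 1.372
vertex 2.073 2.905 2.23
endloop
endfacet
facet normal -0.426 0.452 -0.784
outer loop
vertex 2.073 2.905 2.23
vertex 2.928 2.224 1.372
vertex 1.872 2.409 2.053
endloop
endfacet
facet normal -0.831 0.145 0.536
outer loop
vertex 2.073 2.905 2.23
vertex 1.872 2.409 2.053
vertex 2.222 2.392 2.6
endloop
endfacet
facet normal 0.832 -0.145 -0.536
outer loop
vertex 2.928 2.224 1.372
vertex 3.278 2.208 1.92
vertex 2.991 1.715 1.608
endloop
endfacet
facet normal -0.544 -0.407 -0.733
outer loop
vertex 2.928 2.224 1.372
vertex 2.991 1.715 1.608
vertex 1.872 2.409 2.053
endloop
endfacet
facet normal -0.544 -0.406 -0.734
outer loop
vertex 1.872 2.409 2.053
vertex 2.991 1.715 1.608
vertex 1.935 1.9 2.288
endloop
endfacet
facet normal -0.831 0.145 0.536
outer loop
vertex 1.872 2.409 2.053
vertex 1.935 1.9 2.288
vertex 2.222 2.392 2.6
endloop
endfacet
facet normal 0.832 -0.145 -0.536
outer loop
vertex 2.991 1.715 1.608
vertex 3.278 2.208 1.92
vertex 3.27 1.577 2.078
endloop
endfacet
facet normal -0.253 -0.959 -0.132
outer loop
vertex 2.991 1.715 1.608
vertex 3.27 1.577 2.078
vertex 1.935 1.9 2.288
endloop
endfacet
facet normal -0.253 -0.959 -0.132
outer loop
vertex 1.935 1.9 2.288
vertex 3.27 1.577 2.078
vertex 2.213 1.762 2.758
endloop
endfacet
facet normal -0.832 0.146 0.535
outer loop
vertex 1.935 1.9 2.288
vertex 2.213 1.762 2.758
vertex 2.222 2.392 2.6
endloop
endfacet
facet normal 0.832 -0.145 -0.536
outer loop
vertex 3.27 1.577 2.078
vertex 3.278 2.208 1.92
vertex 3.555 1.914 2.429
endloop
endfacet
facet normal 0.229 -0.788 0.571
outer loop
vertex 3.27 1.577 2.078
vertex 3.555 1.914 2.429
vertex 2.213 1.762 2.758
endloop
endfacet
facet normal 0.229 -0.789 0.570
outer loop
vertex 2.213 1.762 2.758
vertex 3.555 1.914 2.429
vertex 2.499 2.099 3.11
endloop
endfacet
facet normal -0.832 0.146 0.536
outer loop
vertex 2.213 1.762 2.758
vertex 2.499 2.099 3.11
vertex 2.222 2.392 2.6
endloop
endfacet
facet normal -0.534 0.708 -0.463
outer loop
vertex -0.23 0.388 -1.648
vertex 1.342 1.403 -1.909
vertex -0.072 -0.094 -2.568
endloop
endfacet
facet normal -0.832 -0.537 0.139
outer loop
vertex 0.478 -0.823 -2.091
vertex -0.23 0.388 -1.648
vertex -0.072 -0.094 -2.568
endloop
endfacet
facet normal -0.533 0.708 -0.463
outer loop
vertex -0.072 -0.094 -2.568
vertex 1.342 1.403 -1.909
vertex 1.501 0.921 -2.828
endloop
endfacet
facet normal 0.151 -0.459 -0.876
outer loop
vertex 1.501 0.921 -2.828
vertex 0.478 -0.823 -2.091
vertex -0.072 -0.094 -2.568
endloop
endfacet
facet normal -0.151 0.459 0.876
outer loop
vertex -0.23 0.388 -1.648
vertex 1.892 0.674 -1.432
vertex 1.342 1.403 -1.909
endloop
endfacet
facet normal -0.832 -0.537 0.138
outer loop
vertex 0.319 -0.341 -1.172
vertex -0.23 0.388 -1.648
vertex 0.478 -0.823 -2.091
endloop
endfacet
facet normal -0.151 0.458 0.876
outer loop
vertex 0.319 -0.341 -1.172
vertex 1.892 0.674 -1.432
vertex -0.23 0.388 -1.648
endloop
endfacet
facet normal 0.832 0.537 -0.138
outer loop
vertex 1.342 1.403 -1.909
vertex 1.892 0.674 -1.432
vertex 1.501 0.921 -2.828
endloop
endfacet
facet normal 0.151 -0.458 -0.876
outer loop
vertex 2.05 0.192 -2.352
vertex 0.478 -0.823 -2.091
vertex 1.501 0.921 -2.828
endloop
endfacet
facet normal 0.832 0.537 -0.138
outer loop
vertex 1.501 0.921 -2.828
vertex 1.892 0.674 -1.432
vertex 2.05 0.192 -2.352
endloop
endfacet
facet normal 0.534 -0.707 0.463
outer loop
vertex 2.05 0.192 -2.352
vertex 0.319 -0.341 -1.172
vertex 0.478 -0.823 -2.091
endloop
endfacet
facet normal 0.533 -0.708 0.463
outer loop
vertex 1.892 0.674 -1.432
vertex 0.319 -0.341 -1.172
vertex 2.05 0.192 -2.352
endloop
endfacet

endsolid
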